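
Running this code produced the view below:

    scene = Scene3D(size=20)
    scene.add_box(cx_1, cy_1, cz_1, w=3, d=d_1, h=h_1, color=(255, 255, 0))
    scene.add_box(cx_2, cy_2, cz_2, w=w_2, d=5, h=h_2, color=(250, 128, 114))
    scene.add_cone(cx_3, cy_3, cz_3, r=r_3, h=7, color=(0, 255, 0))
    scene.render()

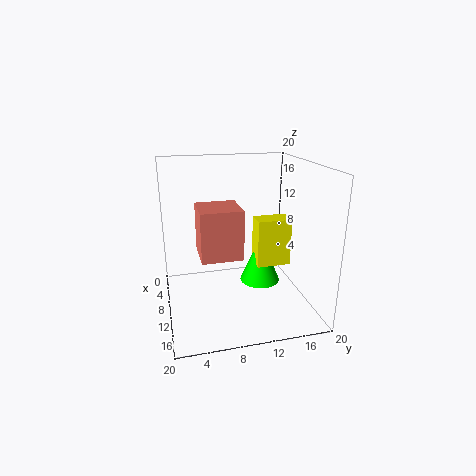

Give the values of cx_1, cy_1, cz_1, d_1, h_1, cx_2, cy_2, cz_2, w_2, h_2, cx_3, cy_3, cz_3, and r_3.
cx_1 = 7, cy_1 = 13, cz_1 = 5, d_1 = 5, h_1 = 7, cx_2 = 12, cy_2 = 4, cz_2 = 10, w_2 = 5, h_2 = 6, cx_3 = 8, cy_3 = 14, cz_3 = 2, r_3 = 3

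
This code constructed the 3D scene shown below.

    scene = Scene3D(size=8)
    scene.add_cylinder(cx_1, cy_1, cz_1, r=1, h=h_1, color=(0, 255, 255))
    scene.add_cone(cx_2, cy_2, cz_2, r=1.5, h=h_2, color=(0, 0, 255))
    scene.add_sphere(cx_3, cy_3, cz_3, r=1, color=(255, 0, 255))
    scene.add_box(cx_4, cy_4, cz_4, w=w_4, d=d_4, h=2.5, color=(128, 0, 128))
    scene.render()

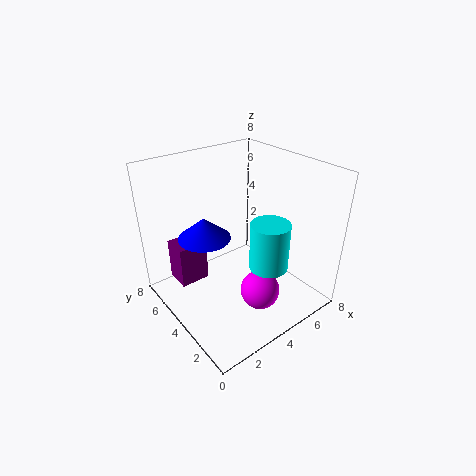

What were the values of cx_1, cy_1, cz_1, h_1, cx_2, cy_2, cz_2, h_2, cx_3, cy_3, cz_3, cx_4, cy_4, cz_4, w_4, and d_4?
cx_1 = 4.25
cy_1 = 1.75
cz_1 = 3.25
h_1 = 2.5
cx_2 = 2.75
cy_2 = 5.5
cz_2 = 3.75
h_2 = 1.25
cx_3 = 3.5
cy_3 = 1.5
cz_3 = 2.25
cx_4 = 1.25
cy_4 = 5.75
cz_4 = 0.75
w_4 = 1.75
d_4 = 1.5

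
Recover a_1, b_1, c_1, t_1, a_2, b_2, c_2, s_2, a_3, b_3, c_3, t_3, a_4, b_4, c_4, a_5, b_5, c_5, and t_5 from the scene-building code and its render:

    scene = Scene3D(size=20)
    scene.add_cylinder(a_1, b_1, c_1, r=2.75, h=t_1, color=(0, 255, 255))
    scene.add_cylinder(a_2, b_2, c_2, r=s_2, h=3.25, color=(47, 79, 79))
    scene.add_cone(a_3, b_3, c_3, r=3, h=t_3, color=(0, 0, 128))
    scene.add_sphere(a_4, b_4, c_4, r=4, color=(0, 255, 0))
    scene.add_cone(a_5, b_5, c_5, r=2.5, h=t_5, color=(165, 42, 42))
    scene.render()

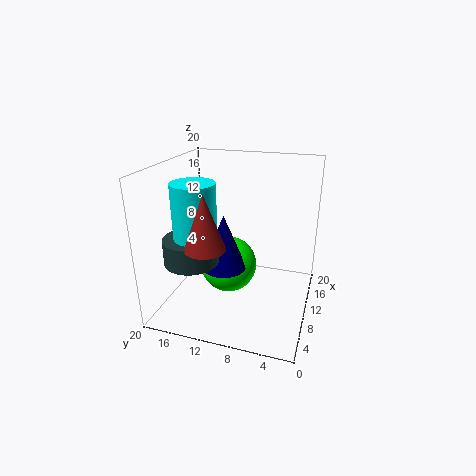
a_1 = 5, b_1 = 14, c_1 = 9.75, t_1 = 9, a_2 = 4.5, b_2 = 14.5, c_2 = 8.5, s_2 = 3.5, a_3 = 7.75, b_3 = 11.25, c_3 = 6.5, t_3 = 7.5, a_4 = 10.25, b_4 = 11.5, c_4 = 5.5, a_5 = 2.75, b_5 = 11.75, c_5 = 11.5, t_5 = 6.75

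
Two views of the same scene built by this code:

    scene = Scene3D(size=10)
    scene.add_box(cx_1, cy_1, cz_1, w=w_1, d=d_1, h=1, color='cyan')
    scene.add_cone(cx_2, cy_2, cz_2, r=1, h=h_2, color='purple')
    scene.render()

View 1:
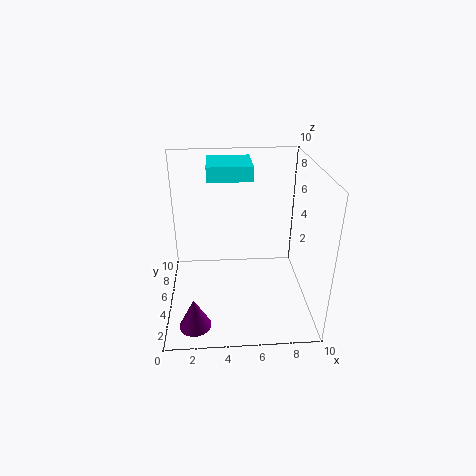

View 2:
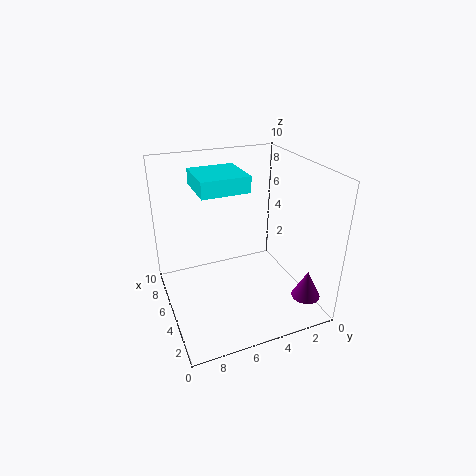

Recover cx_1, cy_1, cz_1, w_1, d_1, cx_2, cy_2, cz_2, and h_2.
cx_1 = 3; cy_1 = 5; cz_1 = 9; w_1 = 3; d_1 = 3; cx_2 = 2; cy_2 = 1; cz_2 = 1; h_2 = 2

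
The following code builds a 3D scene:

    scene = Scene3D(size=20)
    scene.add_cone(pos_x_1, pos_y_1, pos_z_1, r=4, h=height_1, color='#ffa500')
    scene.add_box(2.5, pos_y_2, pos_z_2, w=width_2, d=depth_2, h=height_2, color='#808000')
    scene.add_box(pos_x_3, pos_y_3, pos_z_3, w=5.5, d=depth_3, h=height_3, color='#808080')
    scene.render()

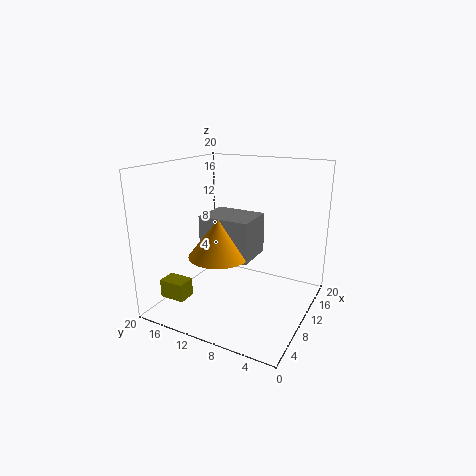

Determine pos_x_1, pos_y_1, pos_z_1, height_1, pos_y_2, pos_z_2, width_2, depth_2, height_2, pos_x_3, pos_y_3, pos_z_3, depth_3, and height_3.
pos_x_1 = 6.5
pos_y_1 = 11
pos_z_1 = 8.5
height_1 = 5
pos_y_2 = 14.5
pos_z_2 = 2.5
width_2 = 2.5
depth_2 = 3.5
height_2 = 2.5
pos_x_3 = 6.5
pos_y_3 = 7
pos_z_3 = 8
depth_3 = 7
height_3 = 5.5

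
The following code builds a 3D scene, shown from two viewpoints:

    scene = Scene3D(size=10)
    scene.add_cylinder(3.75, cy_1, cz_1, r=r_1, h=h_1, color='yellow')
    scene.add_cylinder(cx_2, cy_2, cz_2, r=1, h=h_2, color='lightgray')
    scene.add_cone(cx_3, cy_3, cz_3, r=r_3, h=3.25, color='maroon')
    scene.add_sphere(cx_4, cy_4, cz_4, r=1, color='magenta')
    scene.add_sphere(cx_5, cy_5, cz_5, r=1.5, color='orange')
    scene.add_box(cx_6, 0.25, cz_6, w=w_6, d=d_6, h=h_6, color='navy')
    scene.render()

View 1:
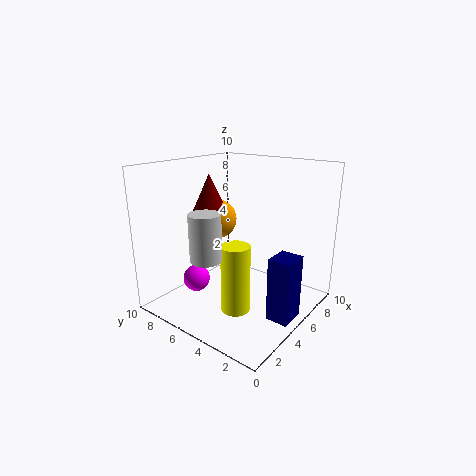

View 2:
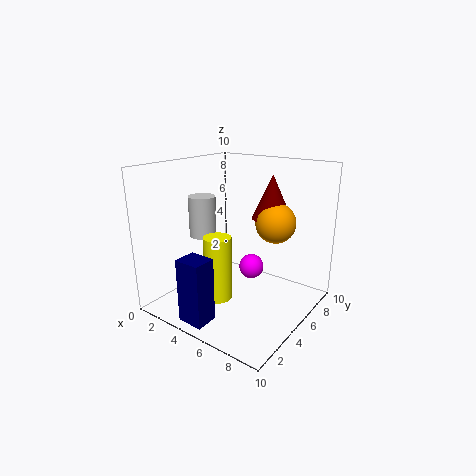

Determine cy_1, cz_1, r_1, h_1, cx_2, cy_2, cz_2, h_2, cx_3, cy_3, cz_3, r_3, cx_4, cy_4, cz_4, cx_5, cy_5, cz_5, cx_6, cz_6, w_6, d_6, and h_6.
cy_1 = 4.25; cz_1 = 0.25; r_1 = 1; h_1 = 4.75; cx_2 = 1.75; cy_2 = 5; cz_2 = 4.5; h_2 = 3; cx_3 = 5.75; cy_3 = 8.25; cz_3 = 5.75; r_3 = 1.5; cx_4 = 4; cy_4 = 8.25; cz_4 = 1.25; cx_5 = 6.25; cy_5 = 8; cz_5 = 5.5; cx_6 = 3.75; cz_6 = 0.5; w_6 = 1.75; d_6 = 1.5; h_6 = 4.25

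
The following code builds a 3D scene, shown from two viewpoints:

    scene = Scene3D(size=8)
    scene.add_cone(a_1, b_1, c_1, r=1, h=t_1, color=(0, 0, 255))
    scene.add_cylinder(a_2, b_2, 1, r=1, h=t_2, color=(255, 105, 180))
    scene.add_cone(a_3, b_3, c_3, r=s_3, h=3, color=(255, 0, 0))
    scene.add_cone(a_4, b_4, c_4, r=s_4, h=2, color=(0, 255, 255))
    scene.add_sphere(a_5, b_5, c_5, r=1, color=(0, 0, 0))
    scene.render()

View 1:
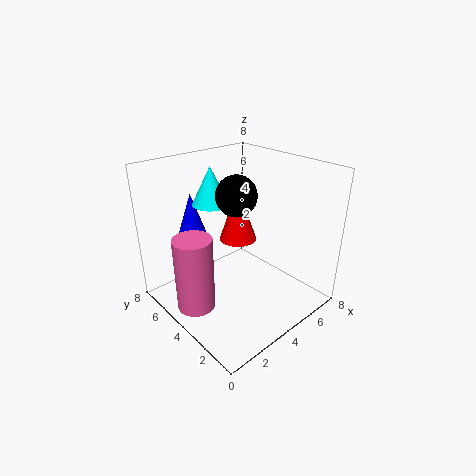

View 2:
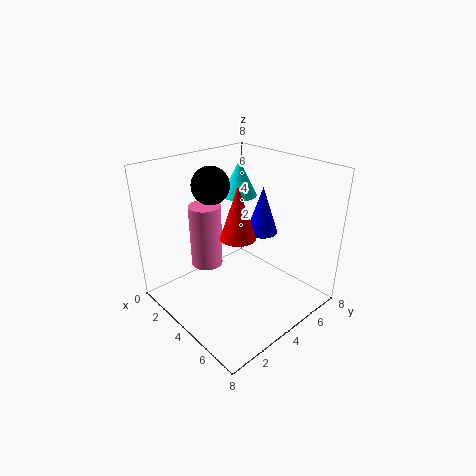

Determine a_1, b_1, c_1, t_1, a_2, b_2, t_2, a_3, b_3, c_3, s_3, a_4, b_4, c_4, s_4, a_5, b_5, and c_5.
a_1 = 3
b_1 = 7
c_1 = 3
t_1 = 3
a_2 = 1
b_2 = 4
t_2 = 4
a_3 = 4
b_3 = 4
c_3 = 4
s_3 = 1
a_4 = 3
b_4 = 5
c_4 = 6
s_4 = 1
a_5 = 3
b_5 = 3
c_5 = 7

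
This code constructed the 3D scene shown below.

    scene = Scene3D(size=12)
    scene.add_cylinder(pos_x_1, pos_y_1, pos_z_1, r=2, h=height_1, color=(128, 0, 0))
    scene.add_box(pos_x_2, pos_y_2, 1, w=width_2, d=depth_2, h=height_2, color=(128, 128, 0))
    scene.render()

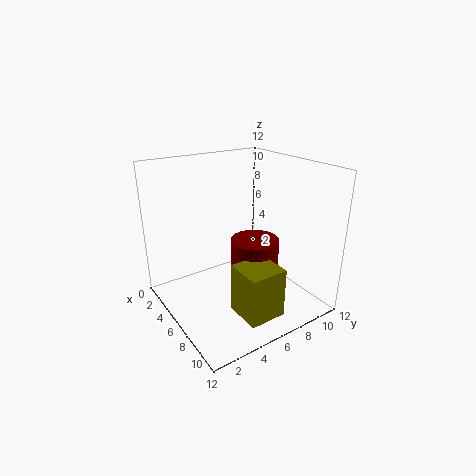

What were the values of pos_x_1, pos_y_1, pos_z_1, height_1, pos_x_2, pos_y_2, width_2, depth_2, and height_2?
pos_x_1 = 7
pos_y_1 = 7
pos_z_1 = 1
height_1 = 5
pos_x_2 = 8
pos_y_2 = 4
width_2 = 3
depth_2 = 3
height_2 = 4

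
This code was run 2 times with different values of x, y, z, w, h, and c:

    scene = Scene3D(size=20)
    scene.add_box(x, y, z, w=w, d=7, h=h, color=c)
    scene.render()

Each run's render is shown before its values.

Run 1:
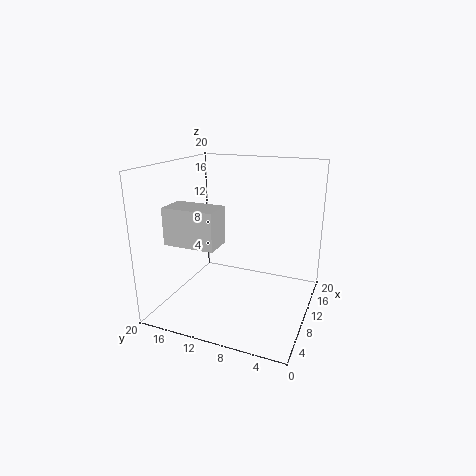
x = 4, y = 11, z = 10, w = 4, h = 5, c = 'lightgray'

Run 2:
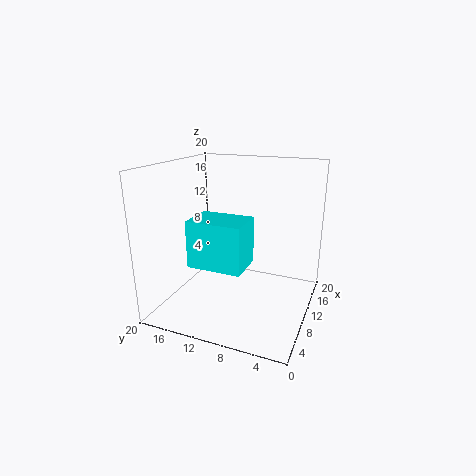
x = 3, y = 7, z = 8, w = 5, h = 6, c = 'cyan'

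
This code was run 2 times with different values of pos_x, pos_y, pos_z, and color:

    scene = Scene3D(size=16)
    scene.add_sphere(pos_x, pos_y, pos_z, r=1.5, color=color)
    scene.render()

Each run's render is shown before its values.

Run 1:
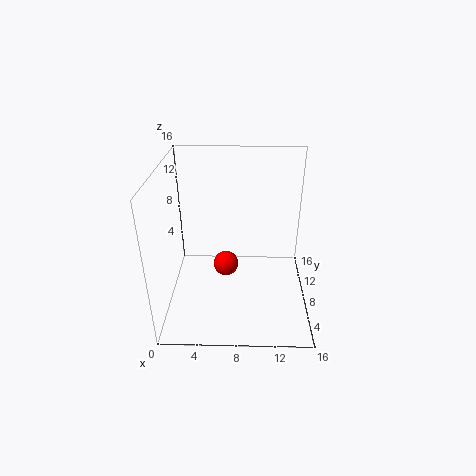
pos_x = 6.5, pos_y = 9.5, pos_z = 3.5, color = 'red'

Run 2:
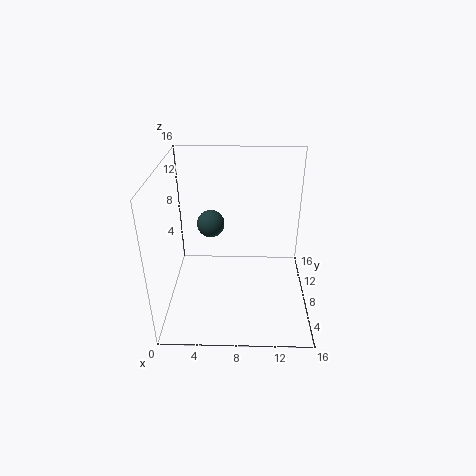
pos_x = 5, pos_y = 8.5, pos_z = 9.5, color = 'darkslategray'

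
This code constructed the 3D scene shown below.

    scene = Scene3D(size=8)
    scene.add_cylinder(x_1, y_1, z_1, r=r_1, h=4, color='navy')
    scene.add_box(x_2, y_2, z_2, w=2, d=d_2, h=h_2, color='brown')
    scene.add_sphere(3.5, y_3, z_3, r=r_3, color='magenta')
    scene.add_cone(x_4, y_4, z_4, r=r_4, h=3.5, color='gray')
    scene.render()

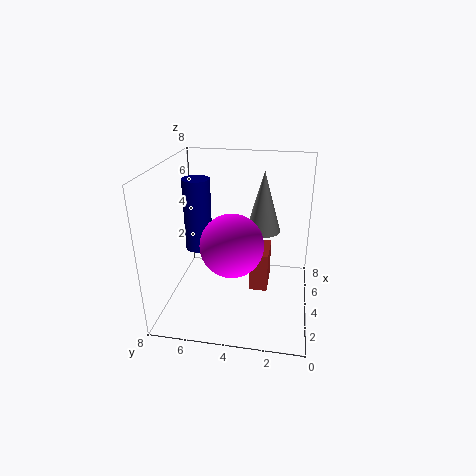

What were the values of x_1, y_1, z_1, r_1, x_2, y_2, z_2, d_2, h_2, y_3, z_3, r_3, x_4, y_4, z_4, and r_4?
x_1 = 4; y_1 = 6.25; z_1 = 3.25; r_1 = 0.75; x_2 = 3.5; y_2 = 2.25; z_2 = 1; d_2 = 1; h_2 = 2.25; y_3 = 4.25; z_3 = 3.75; r_3 = 1.75; x_4 = 5.25; y_4 = 2.75; z_4 = 4; r_4 = 1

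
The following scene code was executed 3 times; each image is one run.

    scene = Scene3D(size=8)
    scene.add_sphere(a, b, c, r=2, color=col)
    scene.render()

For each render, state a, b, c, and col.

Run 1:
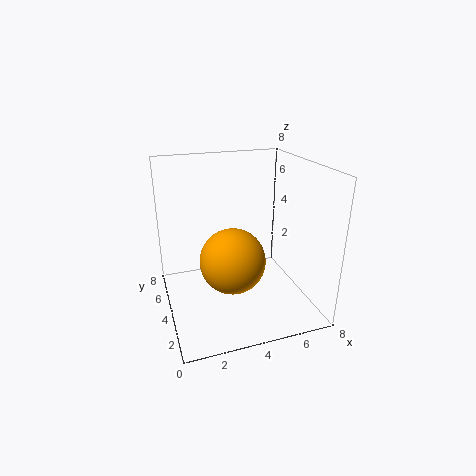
a = 4; b = 5; c = 2; col = 'orange'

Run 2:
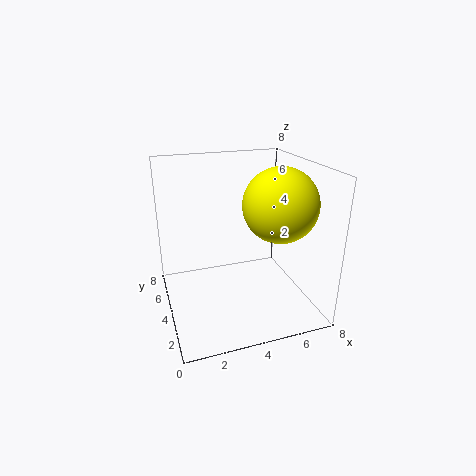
a = 6; b = 3; c = 6; col = 'yellow'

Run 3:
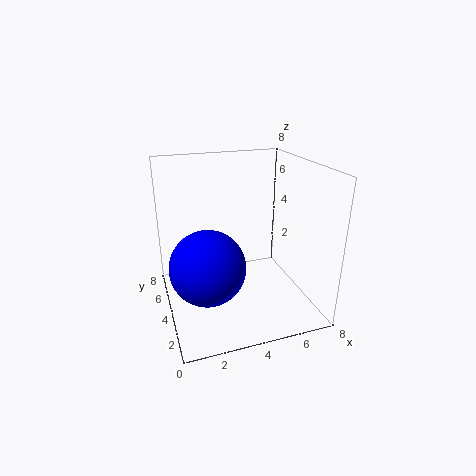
a = 2; b = 3; c = 3; col = 'blue'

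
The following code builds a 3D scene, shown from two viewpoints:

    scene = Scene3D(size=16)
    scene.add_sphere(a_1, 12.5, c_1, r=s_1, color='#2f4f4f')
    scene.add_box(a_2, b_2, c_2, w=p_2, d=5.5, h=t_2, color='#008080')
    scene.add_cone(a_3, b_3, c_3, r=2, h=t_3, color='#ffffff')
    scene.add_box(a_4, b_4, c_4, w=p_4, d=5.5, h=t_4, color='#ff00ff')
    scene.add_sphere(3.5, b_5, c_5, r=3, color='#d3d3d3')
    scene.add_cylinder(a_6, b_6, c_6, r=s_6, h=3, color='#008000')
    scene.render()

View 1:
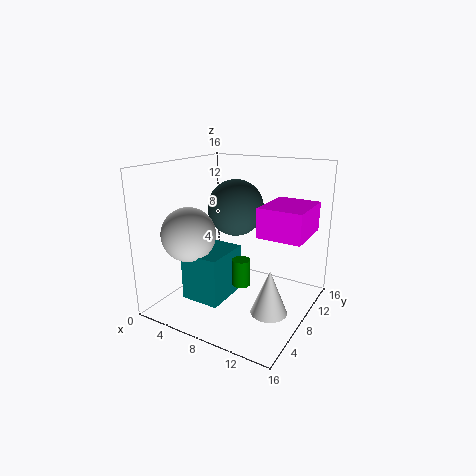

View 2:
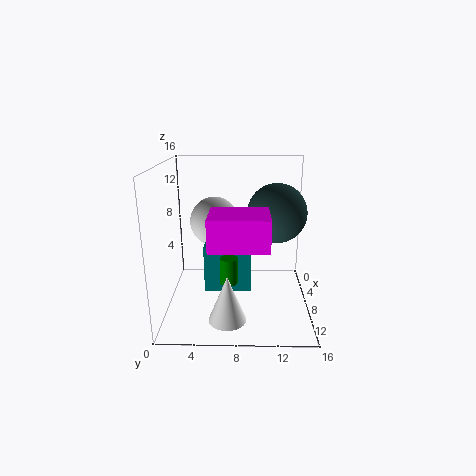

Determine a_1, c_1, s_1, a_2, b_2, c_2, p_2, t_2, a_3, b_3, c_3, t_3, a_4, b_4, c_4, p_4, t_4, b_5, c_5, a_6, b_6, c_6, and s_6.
a_1 = 5, c_1 = 10, s_1 = 3.5, a_2 = 3, b_2 = 4, c_2 = 1, p_2 = 4.5, t_2 = 5.5, a_3 = 12.5, b_3 = 7, c_3 = 0.5, t_3 = 5, a_4 = 11.5, b_4 = 5.5, c_4 = 9.5, p_4 = 4.5, t_4 = 3, b_5 = 5, c_5 = 8.5, a_6 = 9, b_6 = 7, c_6 = 3, s_6 = 1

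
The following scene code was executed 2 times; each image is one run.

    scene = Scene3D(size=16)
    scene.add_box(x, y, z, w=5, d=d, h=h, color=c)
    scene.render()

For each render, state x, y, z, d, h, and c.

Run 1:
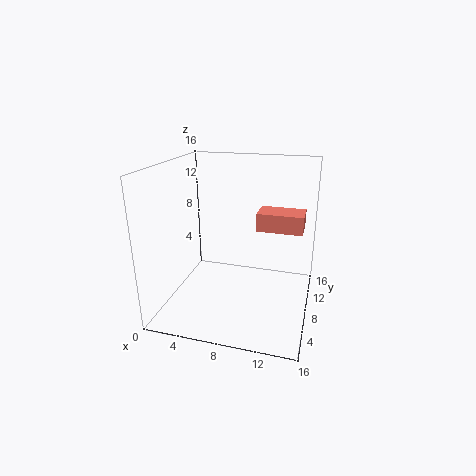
x = 10, y = 8, z = 9, d = 3, h = 2, c = 'salmon'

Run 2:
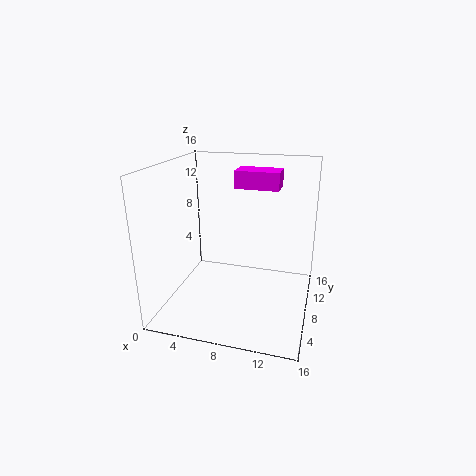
x = 7, y = 10, z = 13, d = 3, h = 2, c = 'magenta'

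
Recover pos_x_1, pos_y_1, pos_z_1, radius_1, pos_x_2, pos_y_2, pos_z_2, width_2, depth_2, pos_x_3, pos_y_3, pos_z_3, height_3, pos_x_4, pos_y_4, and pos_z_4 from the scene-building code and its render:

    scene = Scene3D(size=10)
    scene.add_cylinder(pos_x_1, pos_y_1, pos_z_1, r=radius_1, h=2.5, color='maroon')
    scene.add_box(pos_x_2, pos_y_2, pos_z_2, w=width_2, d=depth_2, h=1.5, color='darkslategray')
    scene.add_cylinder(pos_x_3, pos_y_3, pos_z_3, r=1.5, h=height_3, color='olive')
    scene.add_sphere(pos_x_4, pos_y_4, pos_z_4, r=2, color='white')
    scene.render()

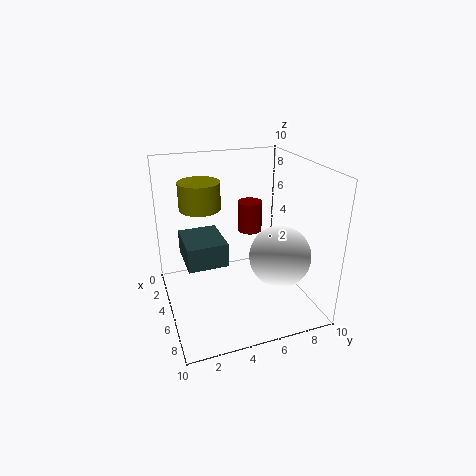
pos_x_1 = 1
pos_y_1 = 7.5
pos_z_1 = 3.5
radius_1 = 1
pos_x_2 = 4.5
pos_y_2 = 1
pos_z_2 = 4.5
width_2 = 3
depth_2 = 2.5
pos_x_3 = 2.5
pos_y_3 = 3
pos_z_3 = 6.5
height_3 = 2
pos_x_4 = 7.5
pos_y_4 = 7
pos_z_4 = 4.5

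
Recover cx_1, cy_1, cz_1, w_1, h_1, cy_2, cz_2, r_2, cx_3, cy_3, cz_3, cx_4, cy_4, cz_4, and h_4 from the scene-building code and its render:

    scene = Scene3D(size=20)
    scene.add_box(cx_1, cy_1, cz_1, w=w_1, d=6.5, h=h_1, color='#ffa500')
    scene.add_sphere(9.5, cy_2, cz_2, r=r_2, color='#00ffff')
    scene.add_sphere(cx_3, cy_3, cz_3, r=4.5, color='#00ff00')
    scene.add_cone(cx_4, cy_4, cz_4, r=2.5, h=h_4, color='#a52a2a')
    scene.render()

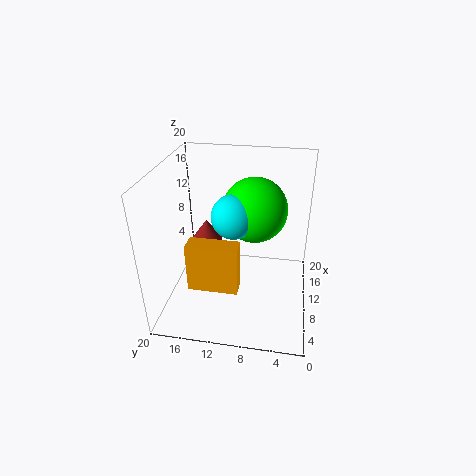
cx_1 = 3.5, cy_1 = 9, cz_1 = 5.5, w_1 = 2.5, h_1 = 6.5, cy_2 = 10.5, cz_2 = 13.5, r_2 = 3, cx_3 = 12, cy_3 = 8, cz_3 = 13.5, cx_4 = 17, cy_4 = 16.5, cz_4 = 5, h_4 = 3.5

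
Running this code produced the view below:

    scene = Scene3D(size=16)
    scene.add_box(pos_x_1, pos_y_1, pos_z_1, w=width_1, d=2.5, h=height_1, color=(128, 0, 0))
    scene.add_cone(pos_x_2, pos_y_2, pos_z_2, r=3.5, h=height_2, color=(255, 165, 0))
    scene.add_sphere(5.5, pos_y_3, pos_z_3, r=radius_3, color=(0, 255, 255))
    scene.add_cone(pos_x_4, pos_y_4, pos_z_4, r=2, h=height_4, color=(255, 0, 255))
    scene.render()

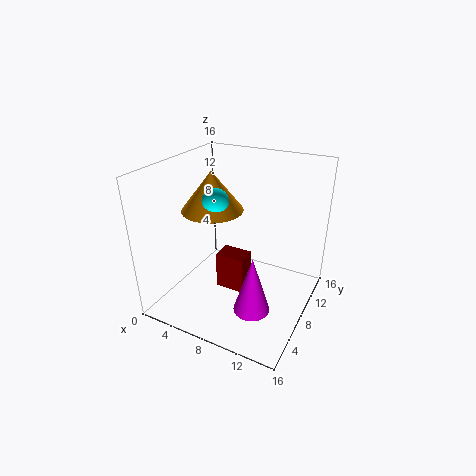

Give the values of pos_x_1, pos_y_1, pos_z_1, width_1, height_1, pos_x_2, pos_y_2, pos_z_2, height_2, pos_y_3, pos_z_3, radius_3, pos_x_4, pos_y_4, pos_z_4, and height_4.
pos_x_1 = 5, pos_y_1 = 8, pos_z_1 = 0.5, width_1 = 3.5, height_1 = 4.5, pos_x_2 = 4.5, pos_y_2 = 8.5, pos_z_2 = 10.5, height_2 = 4.5, pos_y_3 = 7.5, pos_z_3 = 12, radius_3 = 1.5, pos_x_4 = 11, pos_y_4 = 5.5, pos_z_4 = 1, height_4 = 6.5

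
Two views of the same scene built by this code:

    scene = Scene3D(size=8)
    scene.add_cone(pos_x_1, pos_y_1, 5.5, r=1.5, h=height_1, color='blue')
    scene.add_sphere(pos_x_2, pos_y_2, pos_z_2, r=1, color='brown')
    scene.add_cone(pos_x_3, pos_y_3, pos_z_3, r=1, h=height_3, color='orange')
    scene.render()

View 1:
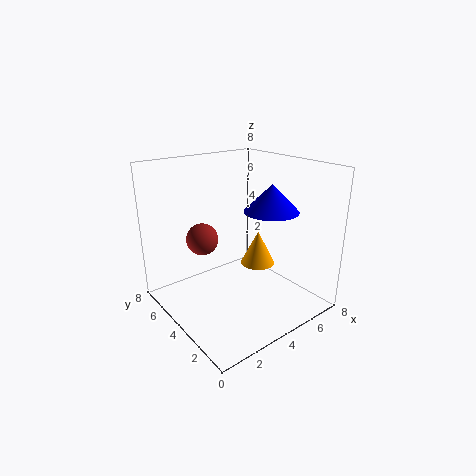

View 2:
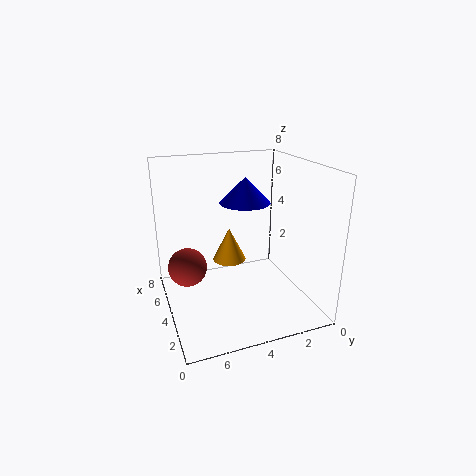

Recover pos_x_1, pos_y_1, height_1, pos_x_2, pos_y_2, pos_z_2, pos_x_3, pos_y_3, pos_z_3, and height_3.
pos_x_1 = 5.5, pos_y_1 = 3, height_1 = 1.5, pos_x_2 = 3.5, pos_y_2 = 7, pos_z_2 = 3, pos_x_3 = 5.5, pos_y_3 = 4, pos_z_3 = 2, height_3 = 2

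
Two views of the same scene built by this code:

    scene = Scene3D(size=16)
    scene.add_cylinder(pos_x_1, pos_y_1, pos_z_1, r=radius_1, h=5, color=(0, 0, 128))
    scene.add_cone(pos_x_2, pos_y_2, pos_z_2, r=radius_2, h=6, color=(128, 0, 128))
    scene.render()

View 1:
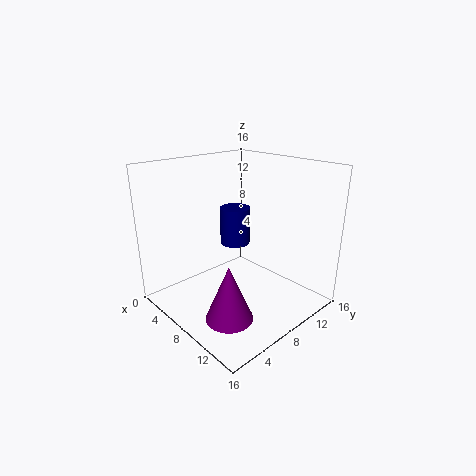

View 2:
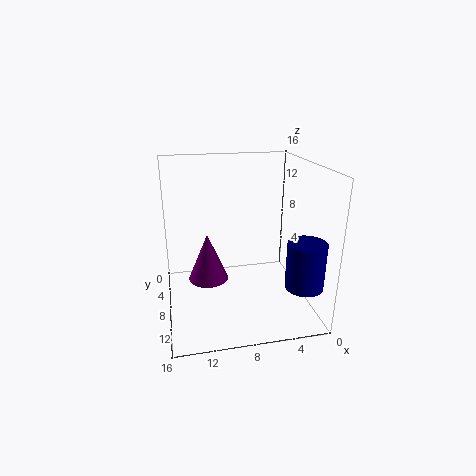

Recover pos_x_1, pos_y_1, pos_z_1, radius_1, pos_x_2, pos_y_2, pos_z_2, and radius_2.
pos_x_1 = 2
pos_y_1 = 13
pos_z_1 = 4
radius_1 = 2
pos_x_2 = 11
pos_y_2 = 4
pos_z_2 = 1
radius_2 = 2.5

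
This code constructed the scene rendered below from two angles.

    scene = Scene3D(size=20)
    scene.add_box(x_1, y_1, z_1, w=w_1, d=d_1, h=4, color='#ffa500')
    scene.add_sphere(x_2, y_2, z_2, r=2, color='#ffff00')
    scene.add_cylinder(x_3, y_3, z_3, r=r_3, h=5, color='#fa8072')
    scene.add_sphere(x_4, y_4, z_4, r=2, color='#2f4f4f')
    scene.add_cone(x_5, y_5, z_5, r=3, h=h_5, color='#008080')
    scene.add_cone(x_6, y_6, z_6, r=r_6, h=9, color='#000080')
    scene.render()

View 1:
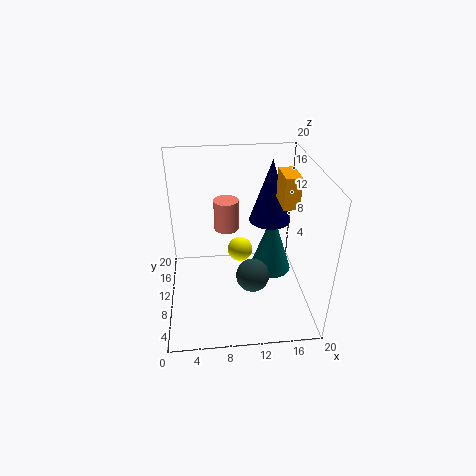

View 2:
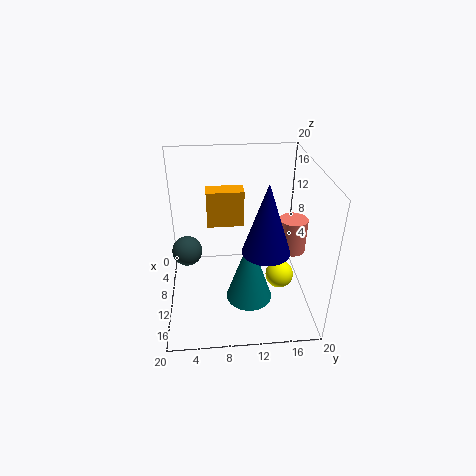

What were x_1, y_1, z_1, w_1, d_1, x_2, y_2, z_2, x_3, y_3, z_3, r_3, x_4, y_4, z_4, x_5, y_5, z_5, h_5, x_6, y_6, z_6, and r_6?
x_1 = 15
y_1 = 6
z_1 = 16
w_1 = 2
d_1 = 4
x_2 = 11
y_2 = 16
z_2 = 4
x_3 = 9
y_3 = 18
z_3 = 7
r_3 = 2
x_4 = 11
y_4 = 3
z_4 = 9
x_5 = 15
y_5 = 11
z_5 = 4
h_5 = 9
x_6 = 15
y_6 = 13
z_6 = 11
r_6 = 3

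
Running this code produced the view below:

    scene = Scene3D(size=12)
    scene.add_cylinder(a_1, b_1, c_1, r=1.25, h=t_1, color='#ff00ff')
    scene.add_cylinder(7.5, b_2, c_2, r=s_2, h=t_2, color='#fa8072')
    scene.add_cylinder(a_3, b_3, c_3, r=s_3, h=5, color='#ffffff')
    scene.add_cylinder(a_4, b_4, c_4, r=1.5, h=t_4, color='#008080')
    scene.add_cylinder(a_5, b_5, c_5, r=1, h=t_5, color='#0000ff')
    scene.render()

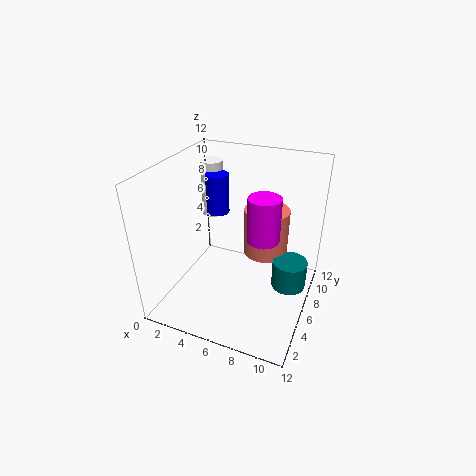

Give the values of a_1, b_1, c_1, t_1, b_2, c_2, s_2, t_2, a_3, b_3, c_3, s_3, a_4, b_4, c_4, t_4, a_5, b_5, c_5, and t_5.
a_1 = 8.5, b_1 = 5, c_1 = 7, t_1 = 3.5, b_2 = 9, c_2 = 3.25, s_2 = 2, t_2 = 4.25, a_3 = 2.25, b_3 = 9, c_3 = 6.25, s_3 = 1, a_4 = 10.25, b_4 = 7.5, c_4 = 1.25, t_4 = 2.5, a_5 = 3.25, b_5 = 8, c_5 = 7, t_5 = 3.5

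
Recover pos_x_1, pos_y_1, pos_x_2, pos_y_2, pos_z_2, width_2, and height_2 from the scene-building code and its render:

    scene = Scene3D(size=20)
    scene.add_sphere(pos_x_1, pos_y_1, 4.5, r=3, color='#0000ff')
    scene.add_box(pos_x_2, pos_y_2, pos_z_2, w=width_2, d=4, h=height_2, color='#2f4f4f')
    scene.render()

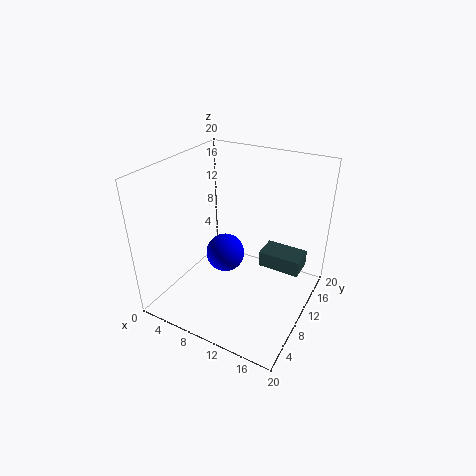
pos_x_1 = 6
pos_y_1 = 13
pos_x_2 = 11
pos_y_2 = 15
pos_z_2 = 2.5
width_2 = 6.5
height_2 = 2.5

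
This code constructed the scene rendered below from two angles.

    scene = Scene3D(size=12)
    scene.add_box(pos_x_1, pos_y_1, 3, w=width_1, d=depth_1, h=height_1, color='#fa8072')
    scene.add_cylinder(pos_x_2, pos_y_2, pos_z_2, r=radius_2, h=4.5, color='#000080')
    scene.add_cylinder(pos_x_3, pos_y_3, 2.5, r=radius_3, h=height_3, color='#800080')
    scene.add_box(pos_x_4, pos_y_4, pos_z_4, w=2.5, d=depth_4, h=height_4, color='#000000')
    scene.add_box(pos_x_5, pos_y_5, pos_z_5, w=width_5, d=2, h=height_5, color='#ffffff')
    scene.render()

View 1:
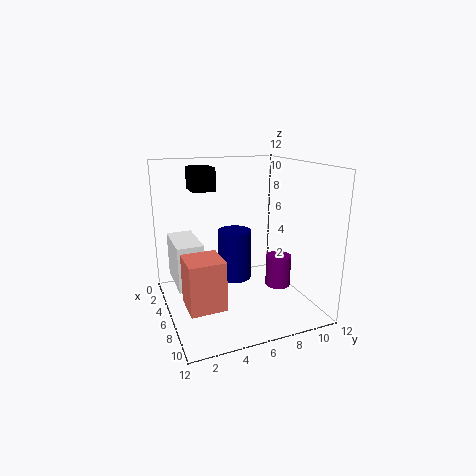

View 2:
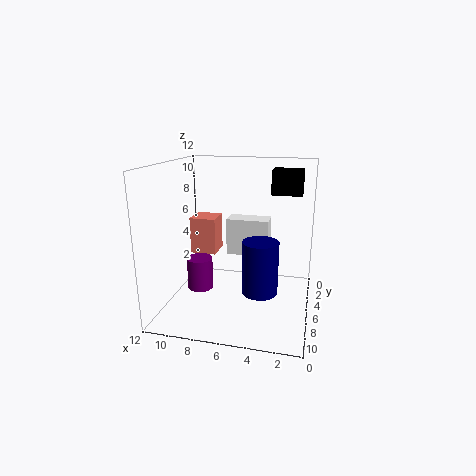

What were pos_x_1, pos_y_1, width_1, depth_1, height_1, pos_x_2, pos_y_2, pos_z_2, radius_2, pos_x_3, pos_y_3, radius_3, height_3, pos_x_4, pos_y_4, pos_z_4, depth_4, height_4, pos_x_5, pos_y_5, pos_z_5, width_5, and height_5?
pos_x_1 = 9
pos_y_1 = 0.5
width_1 = 2.5
depth_1 = 2.5
height_1 = 3.5
pos_x_2 = 4
pos_y_2 = 6.5
pos_z_2 = 1.5
radius_2 = 1.5
pos_x_3 = 8.5
pos_y_3 = 8.5
radius_3 = 1
height_3 = 2.5
pos_x_4 = 1
pos_y_4 = 3
pos_z_4 = 9.5
depth_4 = 2
height_4 = 2
pos_x_5 = 4
pos_y_5 = 0.5
pos_z_5 = 3
width_5 = 4
height_5 = 3.5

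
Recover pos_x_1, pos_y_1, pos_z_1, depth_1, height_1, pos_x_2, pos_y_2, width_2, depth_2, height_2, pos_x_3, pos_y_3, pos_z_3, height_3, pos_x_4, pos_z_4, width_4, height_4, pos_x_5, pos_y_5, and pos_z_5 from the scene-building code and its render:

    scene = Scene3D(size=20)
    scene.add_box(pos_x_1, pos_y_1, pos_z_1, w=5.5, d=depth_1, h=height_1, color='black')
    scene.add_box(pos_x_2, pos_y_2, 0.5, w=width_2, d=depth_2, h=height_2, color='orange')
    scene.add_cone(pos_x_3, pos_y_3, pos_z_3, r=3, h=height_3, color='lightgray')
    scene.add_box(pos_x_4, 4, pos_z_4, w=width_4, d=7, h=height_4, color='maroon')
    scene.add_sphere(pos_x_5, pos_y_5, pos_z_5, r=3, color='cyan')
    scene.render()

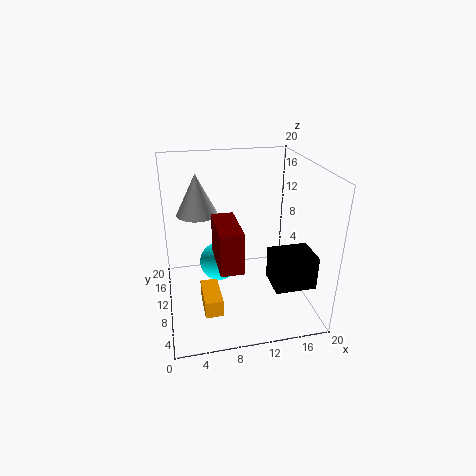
pos_x_1 = 13.5; pos_y_1 = 3; pos_z_1 = 5; depth_1 = 4.5; height_1 = 4.5; pos_x_2 = 4.5; pos_y_2 = 5.5; width_2 = 2.5; depth_2 = 5.5; height_2 = 2.5; pos_x_3 = 5; pos_y_3 = 15; pos_z_3 = 12; height_3 = 6; pos_x_4 = 6.5; pos_z_4 = 8; width_4 = 3; height_4 = 5.5; pos_x_5 = 8; pos_y_5 = 15; pos_z_5 = 3.5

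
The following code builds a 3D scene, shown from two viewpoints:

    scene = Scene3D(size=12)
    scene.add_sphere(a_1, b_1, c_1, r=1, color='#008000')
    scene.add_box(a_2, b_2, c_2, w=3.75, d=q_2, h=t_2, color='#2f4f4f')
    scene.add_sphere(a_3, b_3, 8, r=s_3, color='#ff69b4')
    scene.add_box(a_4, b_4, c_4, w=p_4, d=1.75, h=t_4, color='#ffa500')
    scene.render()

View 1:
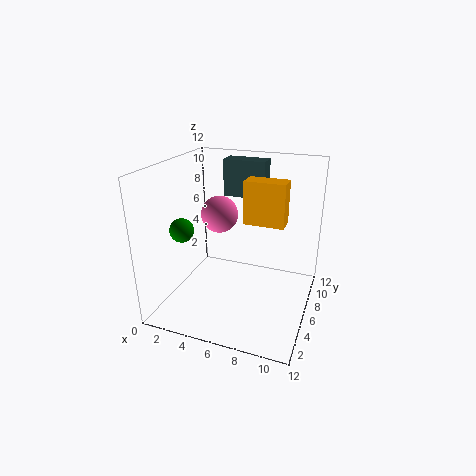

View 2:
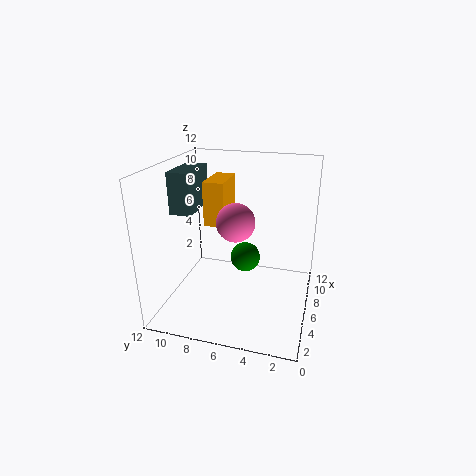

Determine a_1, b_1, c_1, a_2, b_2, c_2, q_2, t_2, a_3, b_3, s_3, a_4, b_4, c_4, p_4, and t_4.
a_1 = 1.75, b_1 = 4.25, c_1 = 6.75, a_2 = 3.5, b_2 = 9, c_2 = 8.5, q_2 = 1.75, t_2 = 3.25, a_3 = 4.5, b_3 = 5.75, s_3 = 1.5, a_4 = 6, b_4 = 7.25, c_4 = 6.75, p_4 = 3.5, t_4 = 3.75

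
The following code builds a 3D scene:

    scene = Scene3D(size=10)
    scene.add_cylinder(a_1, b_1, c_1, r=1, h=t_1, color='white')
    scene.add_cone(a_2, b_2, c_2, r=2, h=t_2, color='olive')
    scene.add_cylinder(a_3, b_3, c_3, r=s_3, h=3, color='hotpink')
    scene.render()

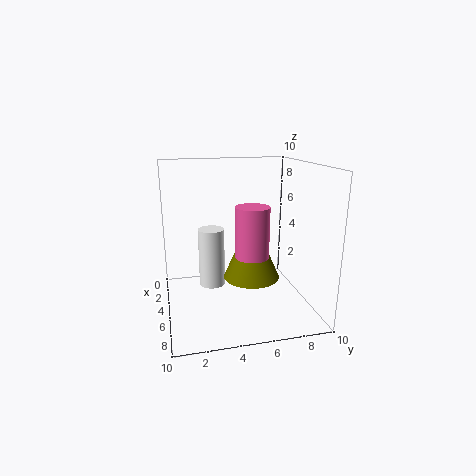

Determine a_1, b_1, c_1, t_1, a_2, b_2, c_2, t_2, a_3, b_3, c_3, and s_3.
a_1 = 2.5; b_1 = 3.5; c_1 = 0.5; t_1 = 4.5; a_2 = 5; b_2 = 6; c_2 = 2; t_2 = 4.5; a_3 = 8.5; b_3 = 5; c_3 = 5; s_3 = 1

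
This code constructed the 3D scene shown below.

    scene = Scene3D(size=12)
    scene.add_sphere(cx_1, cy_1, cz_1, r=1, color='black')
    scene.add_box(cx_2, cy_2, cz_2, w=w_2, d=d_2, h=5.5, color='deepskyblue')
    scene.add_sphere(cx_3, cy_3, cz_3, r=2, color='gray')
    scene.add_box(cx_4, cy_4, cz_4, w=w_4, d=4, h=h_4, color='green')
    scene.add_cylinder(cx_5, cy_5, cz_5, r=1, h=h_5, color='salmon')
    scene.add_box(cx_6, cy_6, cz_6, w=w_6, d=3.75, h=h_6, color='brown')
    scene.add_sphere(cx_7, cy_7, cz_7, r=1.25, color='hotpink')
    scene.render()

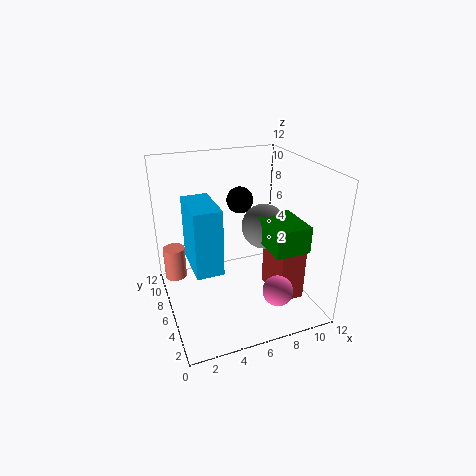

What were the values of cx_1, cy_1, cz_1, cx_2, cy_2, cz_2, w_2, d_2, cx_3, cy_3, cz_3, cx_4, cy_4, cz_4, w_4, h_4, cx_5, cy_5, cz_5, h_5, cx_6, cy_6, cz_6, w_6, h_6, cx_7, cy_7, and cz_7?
cx_1 = 5.75
cy_1 = 5
cz_1 = 9.75
cx_2 = 2
cy_2 = 4.5
cz_2 = 3.75
w_2 = 2.25
d_2 = 4.25
cx_3 = 9
cy_3 = 7.25
cz_3 = 6
cx_4 = 8
cy_4 = 2.75
cz_4 = 5.25
w_4 = 3
h_4 = 2.25
cx_5 = 1.25
cy_5 = 10.25
cz_5 = 0.75
h_5 = 3
cx_6 = 9
cy_6 = 3.5
cz_6 = 0.25
w_6 = 2.25
h_6 = 5.25
cx_7 = 8.25
cy_7 = 2.75
cz_7 = 2.25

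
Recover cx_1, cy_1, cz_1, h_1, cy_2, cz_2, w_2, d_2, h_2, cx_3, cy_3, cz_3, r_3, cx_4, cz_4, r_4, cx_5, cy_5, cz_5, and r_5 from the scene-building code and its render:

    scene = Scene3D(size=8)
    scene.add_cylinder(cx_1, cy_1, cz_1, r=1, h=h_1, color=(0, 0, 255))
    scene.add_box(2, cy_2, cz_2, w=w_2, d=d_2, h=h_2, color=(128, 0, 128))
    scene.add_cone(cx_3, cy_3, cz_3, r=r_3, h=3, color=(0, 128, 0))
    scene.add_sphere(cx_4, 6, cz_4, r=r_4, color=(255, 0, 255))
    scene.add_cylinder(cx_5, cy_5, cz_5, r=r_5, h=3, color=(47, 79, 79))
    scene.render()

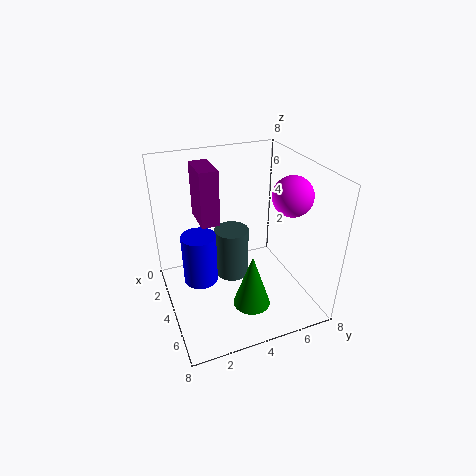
cx_1 = 3, cy_1 = 2, cz_1 = 1, h_1 = 3, cy_2 = 2, cz_2 = 5, w_2 = 2, d_2 = 1, h_2 = 3, cx_3 = 6, cy_3 = 4, cz_3 = 1, r_3 = 1, cx_4 = 6, cz_4 = 7, r_4 = 1, cx_5 = 3, cy_5 = 4, cz_5 = 1, r_5 = 1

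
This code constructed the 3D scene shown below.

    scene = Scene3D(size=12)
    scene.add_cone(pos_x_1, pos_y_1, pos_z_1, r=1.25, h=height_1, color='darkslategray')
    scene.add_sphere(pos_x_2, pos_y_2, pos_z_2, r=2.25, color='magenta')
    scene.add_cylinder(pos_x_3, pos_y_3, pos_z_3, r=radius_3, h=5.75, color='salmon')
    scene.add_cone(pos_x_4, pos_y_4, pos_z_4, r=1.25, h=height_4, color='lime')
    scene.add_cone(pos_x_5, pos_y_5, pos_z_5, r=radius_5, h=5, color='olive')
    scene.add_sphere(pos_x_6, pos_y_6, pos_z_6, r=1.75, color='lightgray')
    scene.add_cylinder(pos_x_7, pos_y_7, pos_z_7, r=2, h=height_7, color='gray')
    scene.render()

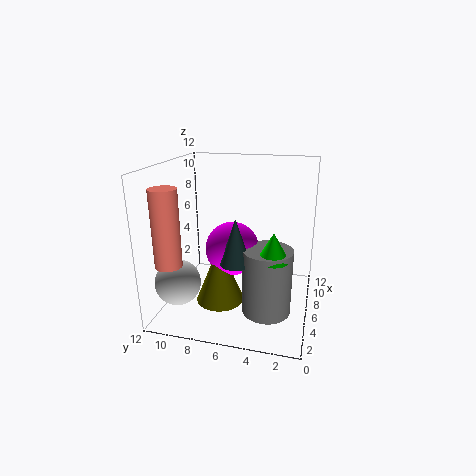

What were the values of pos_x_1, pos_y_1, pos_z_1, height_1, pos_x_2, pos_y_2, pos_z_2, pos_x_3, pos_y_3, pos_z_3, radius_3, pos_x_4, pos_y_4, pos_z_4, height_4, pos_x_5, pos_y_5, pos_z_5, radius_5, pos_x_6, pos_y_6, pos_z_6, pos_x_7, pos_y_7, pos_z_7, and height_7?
pos_x_1 = 4.25
pos_y_1 = 5.75
pos_z_1 = 4.5
height_1 = 3.75
pos_x_2 = 6
pos_y_2 = 6.5
pos_z_2 = 5
pos_x_3 = 1.25
pos_y_3 = 10
pos_z_3 = 5.25
radius_3 = 1
pos_x_4 = 4
pos_y_4 = 2.75
pos_z_4 = 5.25
height_4 = 2.25
pos_x_5 = 4.75
pos_y_5 = 7.25
pos_z_5 = 0.75
radius_5 = 2
pos_x_6 = 2
pos_y_6 = 9.75
pos_z_6 = 3.5
pos_x_7 = 4.75
pos_y_7 = 3.25
pos_z_7 = 0.25
height_7 = 5.5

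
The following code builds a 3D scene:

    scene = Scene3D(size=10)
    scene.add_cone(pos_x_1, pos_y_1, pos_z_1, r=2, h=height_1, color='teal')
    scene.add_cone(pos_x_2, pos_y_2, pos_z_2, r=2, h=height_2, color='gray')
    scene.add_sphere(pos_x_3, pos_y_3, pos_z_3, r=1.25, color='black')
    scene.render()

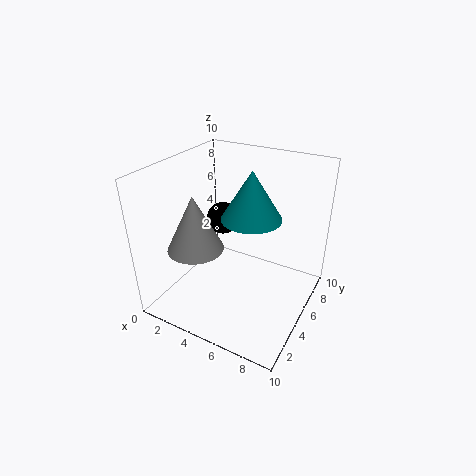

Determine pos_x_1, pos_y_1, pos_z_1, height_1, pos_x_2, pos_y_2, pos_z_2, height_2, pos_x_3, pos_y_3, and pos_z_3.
pos_x_1 = 6
pos_y_1 = 5
pos_z_1 = 6.75
height_1 = 3.25
pos_x_2 = 2.25
pos_y_2 = 3.75
pos_z_2 = 4
height_2 = 4
pos_x_3 = 2.25
pos_y_3 = 7.5
pos_z_3 = 4.75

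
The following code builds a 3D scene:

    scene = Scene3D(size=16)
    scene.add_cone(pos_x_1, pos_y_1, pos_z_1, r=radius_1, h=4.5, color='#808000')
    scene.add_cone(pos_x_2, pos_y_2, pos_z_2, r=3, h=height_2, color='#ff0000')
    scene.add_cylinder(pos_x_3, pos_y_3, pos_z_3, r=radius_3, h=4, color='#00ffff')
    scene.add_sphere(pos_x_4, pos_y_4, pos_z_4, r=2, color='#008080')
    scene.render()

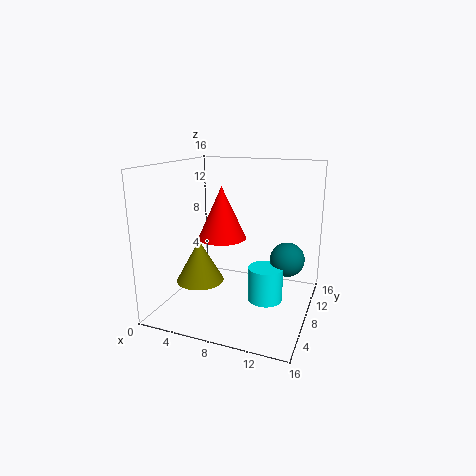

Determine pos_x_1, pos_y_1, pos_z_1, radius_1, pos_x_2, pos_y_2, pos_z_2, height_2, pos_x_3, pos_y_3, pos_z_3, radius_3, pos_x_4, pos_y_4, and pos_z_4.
pos_x_1 = 5; pos_y_1 = 4.5; pos_z_1 = 4; radius_1 = 2.5; pos_x_2 = 4.5; pos_y_2 = 11.5; pos_z_2 = 6.5; height_2 = 6.5; pos_x_3 = 11; pos_y_3 = 9; pos_z_3 = 0.5; radius_3 = 2; pos_x_4 = 13; pos_y_4 = 11; pos_z_4 = 5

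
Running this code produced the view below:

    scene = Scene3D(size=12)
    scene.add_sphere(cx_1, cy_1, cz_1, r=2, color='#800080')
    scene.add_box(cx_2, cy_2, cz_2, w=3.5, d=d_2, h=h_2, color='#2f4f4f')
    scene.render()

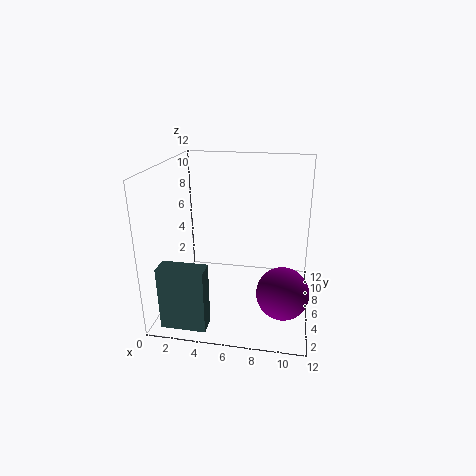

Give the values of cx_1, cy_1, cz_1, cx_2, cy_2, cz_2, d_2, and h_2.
cx_1 = 10
cy_1 = 3
cz_1 = 3
cx_2 = 1
cy_2 = 0.5
cz_2 = 0.5
d_2 = 1.5
h_2 = 5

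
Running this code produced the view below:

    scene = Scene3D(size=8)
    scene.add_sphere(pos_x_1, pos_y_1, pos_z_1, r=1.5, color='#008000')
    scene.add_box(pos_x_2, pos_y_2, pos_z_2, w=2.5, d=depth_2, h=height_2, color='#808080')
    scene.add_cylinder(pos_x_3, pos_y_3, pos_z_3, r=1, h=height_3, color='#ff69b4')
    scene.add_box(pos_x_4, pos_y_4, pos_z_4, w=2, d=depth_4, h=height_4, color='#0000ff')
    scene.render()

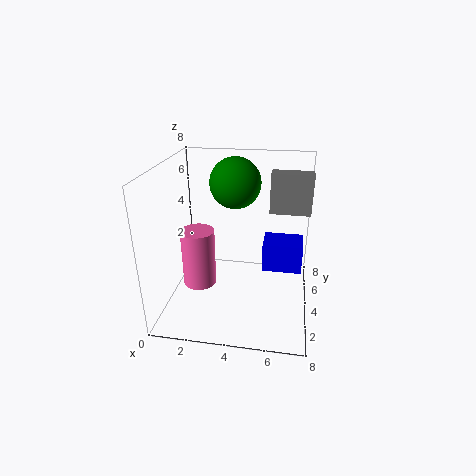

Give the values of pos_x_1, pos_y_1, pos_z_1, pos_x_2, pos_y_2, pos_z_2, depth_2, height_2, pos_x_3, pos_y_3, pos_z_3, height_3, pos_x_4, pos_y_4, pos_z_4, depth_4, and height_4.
pos_x_1 = 3.5
pos_y_1 = 6
pos_z_1 = 6.5
pos_x_2 = 5.5
pos_y_2 = 6.5
pos_z_2 = 4.5
depth_2 = 1
height_2 = 2.5
pos_x_3 = 1.5
pos_y_3 = 4.5
pos_z_3 = 0.5
height_3 = 3.5
pos_x_4 = 5.5
pos_y_4 = 2.5
pos_z_4 = 3
depth_4 = 1.5
height_4 = 1.5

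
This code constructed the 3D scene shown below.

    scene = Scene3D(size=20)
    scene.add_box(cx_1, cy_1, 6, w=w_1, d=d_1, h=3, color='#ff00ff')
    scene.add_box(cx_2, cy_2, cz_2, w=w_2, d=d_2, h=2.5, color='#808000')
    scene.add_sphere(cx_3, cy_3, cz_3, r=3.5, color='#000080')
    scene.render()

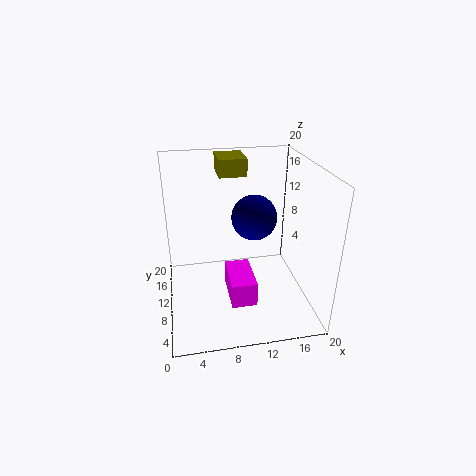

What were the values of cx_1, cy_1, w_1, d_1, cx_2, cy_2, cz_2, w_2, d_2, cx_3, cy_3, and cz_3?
cx_1 = 7.5; cy_1 = 0.5; w_1 = 3; d_1 = 5.5; cx_2 = 8; cy_2 = 13.5; cz_2 = 17.5; w_2 = 4; d_2 = 5; cx_3 = 13.5; cy_3 = 15; cz_3 = 10.5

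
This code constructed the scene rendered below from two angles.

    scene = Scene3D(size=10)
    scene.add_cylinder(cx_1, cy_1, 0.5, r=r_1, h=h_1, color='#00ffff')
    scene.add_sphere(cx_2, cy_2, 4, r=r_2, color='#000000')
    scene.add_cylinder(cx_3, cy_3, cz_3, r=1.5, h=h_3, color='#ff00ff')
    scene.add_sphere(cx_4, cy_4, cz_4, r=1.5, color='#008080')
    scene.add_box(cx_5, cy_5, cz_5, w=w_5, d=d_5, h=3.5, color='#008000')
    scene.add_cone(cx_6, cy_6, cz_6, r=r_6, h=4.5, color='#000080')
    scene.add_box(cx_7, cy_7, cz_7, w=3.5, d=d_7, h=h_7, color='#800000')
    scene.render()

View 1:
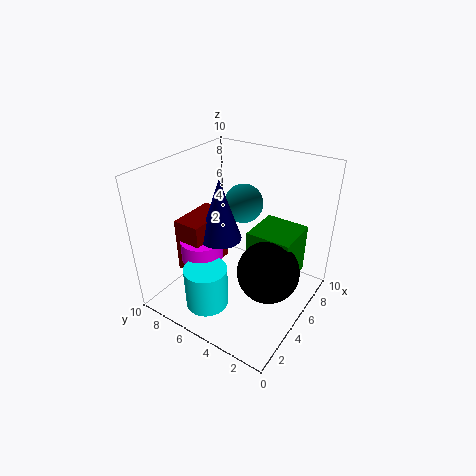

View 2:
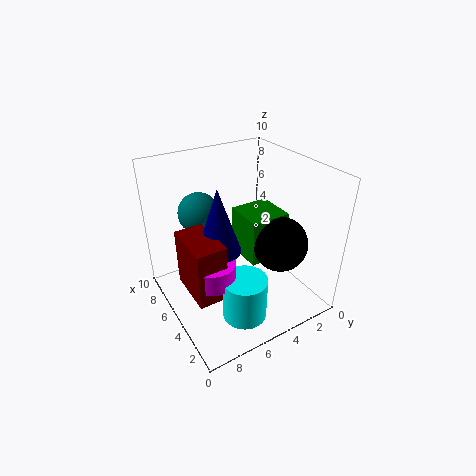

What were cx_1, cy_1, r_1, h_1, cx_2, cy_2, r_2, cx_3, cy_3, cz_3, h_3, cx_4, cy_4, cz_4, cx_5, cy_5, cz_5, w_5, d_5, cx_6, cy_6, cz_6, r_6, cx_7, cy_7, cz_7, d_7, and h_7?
cx_1 = 2.5, cy_1 = 6, r_1 = 1.5, h_1 = 3, cx_2 = 4, cy_2 = 2, r_2 = 2, cx_3 = 4, cy_3 = 7.5, cz_3 = 3, h_3 = 1.5, cx_4 = 8, cy_4 = 6.5, cz_4 = 6, cx_5 = 4.5, cy_5 = 1, cz_5 = 2.5, w_5 = 3, d_5 = 3, cx_6 = 5, cy_6 = 6.5, cz_6 = 4.5, r_6 = 1.5, cx_7 = 3, cy_7 = 7, cz_7 = 2, d_7 = 2, h_7 = 4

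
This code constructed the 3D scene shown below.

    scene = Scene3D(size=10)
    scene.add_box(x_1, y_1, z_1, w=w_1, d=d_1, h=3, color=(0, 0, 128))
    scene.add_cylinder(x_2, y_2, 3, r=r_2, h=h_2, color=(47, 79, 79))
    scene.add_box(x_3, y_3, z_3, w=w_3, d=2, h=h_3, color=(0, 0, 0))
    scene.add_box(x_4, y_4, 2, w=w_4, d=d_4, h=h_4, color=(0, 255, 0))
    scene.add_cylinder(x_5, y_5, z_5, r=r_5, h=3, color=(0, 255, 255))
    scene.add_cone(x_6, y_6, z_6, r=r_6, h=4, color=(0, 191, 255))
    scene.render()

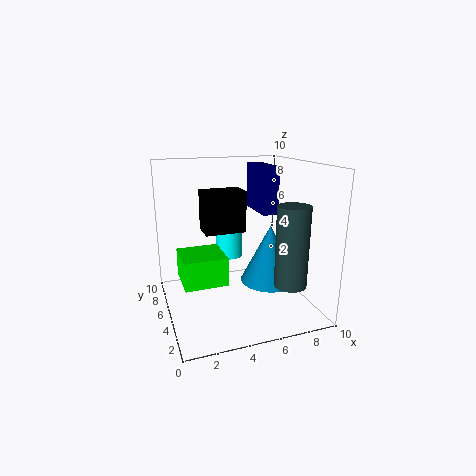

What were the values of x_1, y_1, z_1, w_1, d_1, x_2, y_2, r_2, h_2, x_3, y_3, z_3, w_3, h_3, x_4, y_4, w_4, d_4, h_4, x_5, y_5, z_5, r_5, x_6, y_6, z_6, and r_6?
x_1 = 6; y_1 = 3; z_1 = 7; w_1 = 1; d_1 = 3; x_2 = 7; y_2 = 1; r_2 = 1; h_2 = 5; x_3 = 3; y_3 = 6; z_3 = 5; w_3 = 3; h_3 = 3; x_4 = 1; y_4 = 4; w_4 = 3; d_4 = 3; h_4 = 2; x_5 = 5; y_5 = 7; z_5 = 3; r_5 = 1; x_6 = 7; y_6 = 4; z_6 = 2; r_6 = 2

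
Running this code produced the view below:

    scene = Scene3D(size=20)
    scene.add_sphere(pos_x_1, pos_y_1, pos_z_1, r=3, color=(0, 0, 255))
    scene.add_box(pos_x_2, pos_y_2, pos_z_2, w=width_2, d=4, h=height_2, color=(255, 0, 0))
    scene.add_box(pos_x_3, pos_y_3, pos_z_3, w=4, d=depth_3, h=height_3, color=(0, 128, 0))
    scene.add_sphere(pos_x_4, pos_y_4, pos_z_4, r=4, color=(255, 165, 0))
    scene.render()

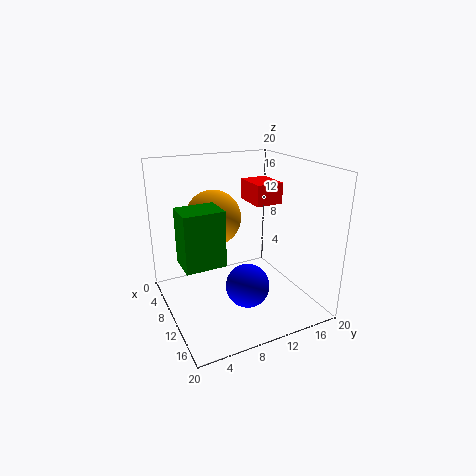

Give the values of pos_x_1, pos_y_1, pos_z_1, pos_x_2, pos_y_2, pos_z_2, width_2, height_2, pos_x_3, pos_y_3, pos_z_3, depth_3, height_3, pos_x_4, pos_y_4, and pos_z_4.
pos_x_1 = 13; pos_y_1 = 10; pos_z_1 = 4; pos_x_2 = 5; pos_y_2 = 13; pos_z_2 = 14; width_2 = 5; height_2 = 3; pos_x_3 = 11; pos_y_3 = 1; pos_z_3 = 9; depth_3 = 5; height_3 = 7; pos_x_4 = 6; pos_y_4 = 8; pos_z_4 = 12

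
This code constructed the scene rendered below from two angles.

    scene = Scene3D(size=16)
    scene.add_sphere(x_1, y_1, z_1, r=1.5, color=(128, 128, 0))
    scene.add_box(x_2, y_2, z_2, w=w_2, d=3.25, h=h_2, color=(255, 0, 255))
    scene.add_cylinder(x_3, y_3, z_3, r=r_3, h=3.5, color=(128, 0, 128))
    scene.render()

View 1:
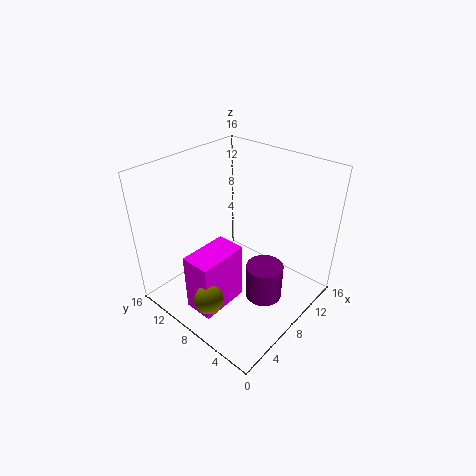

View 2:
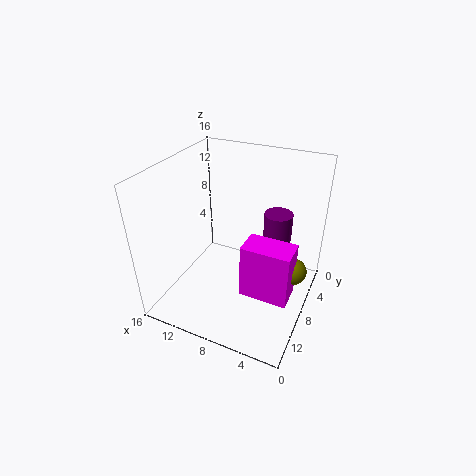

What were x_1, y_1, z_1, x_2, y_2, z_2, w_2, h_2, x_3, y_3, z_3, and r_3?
x_1 = 1.75; y_1 = 6.5; z_1 = 4.25; x_2 = 1.5; y_2 = 6.5; z_2 = 1.5; w_2 = 5.5; h_2 = 6.5; x_3 = 5.25; y_3 = 2.25; z_3 = 5.25; r_3 = 1.75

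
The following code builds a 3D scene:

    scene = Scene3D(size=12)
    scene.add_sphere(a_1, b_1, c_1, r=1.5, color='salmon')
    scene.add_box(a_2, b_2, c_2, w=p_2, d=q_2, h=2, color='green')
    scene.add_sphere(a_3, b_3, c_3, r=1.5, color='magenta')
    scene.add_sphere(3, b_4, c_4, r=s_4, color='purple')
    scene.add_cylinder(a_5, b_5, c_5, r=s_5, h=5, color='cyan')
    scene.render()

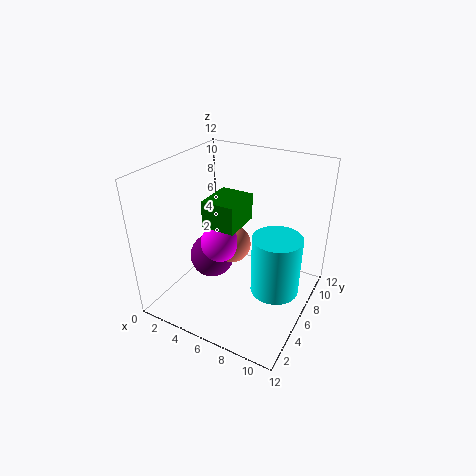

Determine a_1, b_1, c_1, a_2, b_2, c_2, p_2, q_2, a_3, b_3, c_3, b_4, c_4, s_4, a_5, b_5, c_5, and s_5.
a_1 = 6
b_1 = 5
c_1 = 6
a_2 = 5
b_2 = 2.5
c_2 = 8.5
p_2 = 2.5
q_2 = 3
a_3 = 5.5
b_3 = 4
c_3 = 6.5
b_4 = 6.5
c_4 = 3
s_4 = 2
a_5 = 9.5
b_5 = 6
c_5 = 2
s_5 = 2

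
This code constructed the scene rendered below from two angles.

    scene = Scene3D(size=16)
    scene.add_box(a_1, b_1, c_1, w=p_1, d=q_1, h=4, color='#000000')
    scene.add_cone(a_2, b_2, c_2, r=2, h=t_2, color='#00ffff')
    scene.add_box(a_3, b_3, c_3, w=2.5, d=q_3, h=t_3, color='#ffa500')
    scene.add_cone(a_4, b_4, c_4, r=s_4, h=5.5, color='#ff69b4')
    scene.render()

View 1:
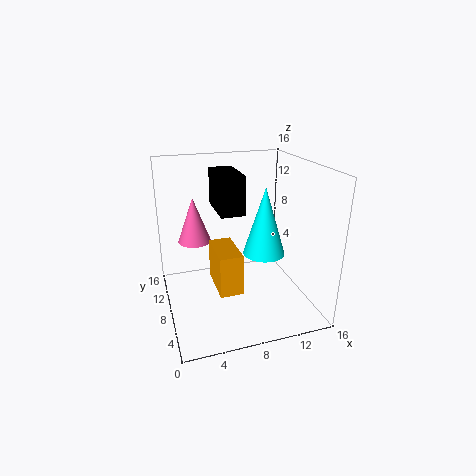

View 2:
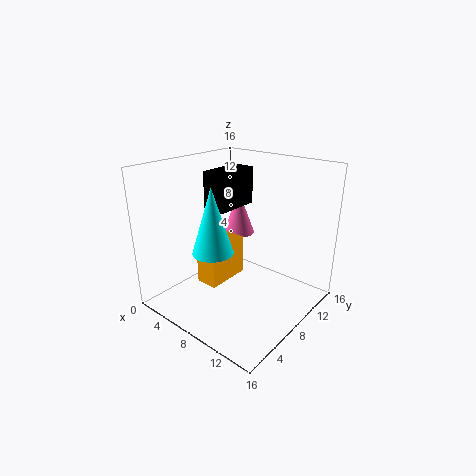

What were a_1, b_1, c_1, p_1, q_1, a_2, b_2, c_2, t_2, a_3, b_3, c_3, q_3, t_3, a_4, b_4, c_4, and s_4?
a_1 = 5.5, b_1 = 5.5, c_1 = 11.5, p_1 = 2.5, q_1 = 5, a_2 = 9, b_2 = 3, c_2 = 8.5, t_2 = 6.5, a_3 = 5, b_3 = 4.5, c_3 = 3, q_3 = 5, t_3 = 4.5, a_4 = 4, b_4 = 13, c_4 = 6, s_4 = 2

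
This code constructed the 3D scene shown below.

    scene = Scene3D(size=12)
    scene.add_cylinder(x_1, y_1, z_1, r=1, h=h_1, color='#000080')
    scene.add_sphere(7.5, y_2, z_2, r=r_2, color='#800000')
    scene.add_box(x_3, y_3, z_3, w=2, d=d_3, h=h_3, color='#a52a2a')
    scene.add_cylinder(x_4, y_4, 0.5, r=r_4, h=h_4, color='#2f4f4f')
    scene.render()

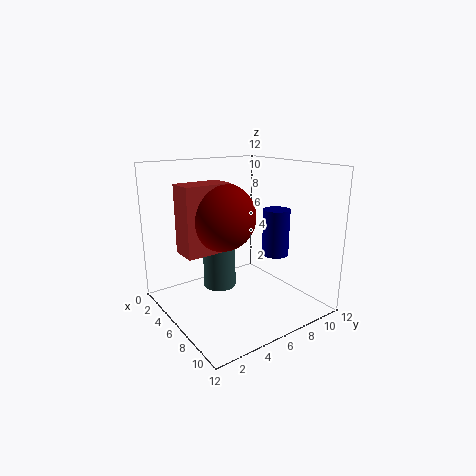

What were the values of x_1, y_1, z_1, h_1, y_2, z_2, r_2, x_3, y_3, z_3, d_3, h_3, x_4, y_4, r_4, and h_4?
x_1 = 9.5
y_1 = 7
z_1 = 5.5
h_1 = 3.5
y_2 = 3.5
z_2 = 8.5
r_2 = 2.5
x_3 = 6
y_3 = 0.5
z_3 = 6
d_3 = 3.5
h_3 = 5
x_4 = 3
y_4 = 6
r_4 = 1.5
h_4 = 6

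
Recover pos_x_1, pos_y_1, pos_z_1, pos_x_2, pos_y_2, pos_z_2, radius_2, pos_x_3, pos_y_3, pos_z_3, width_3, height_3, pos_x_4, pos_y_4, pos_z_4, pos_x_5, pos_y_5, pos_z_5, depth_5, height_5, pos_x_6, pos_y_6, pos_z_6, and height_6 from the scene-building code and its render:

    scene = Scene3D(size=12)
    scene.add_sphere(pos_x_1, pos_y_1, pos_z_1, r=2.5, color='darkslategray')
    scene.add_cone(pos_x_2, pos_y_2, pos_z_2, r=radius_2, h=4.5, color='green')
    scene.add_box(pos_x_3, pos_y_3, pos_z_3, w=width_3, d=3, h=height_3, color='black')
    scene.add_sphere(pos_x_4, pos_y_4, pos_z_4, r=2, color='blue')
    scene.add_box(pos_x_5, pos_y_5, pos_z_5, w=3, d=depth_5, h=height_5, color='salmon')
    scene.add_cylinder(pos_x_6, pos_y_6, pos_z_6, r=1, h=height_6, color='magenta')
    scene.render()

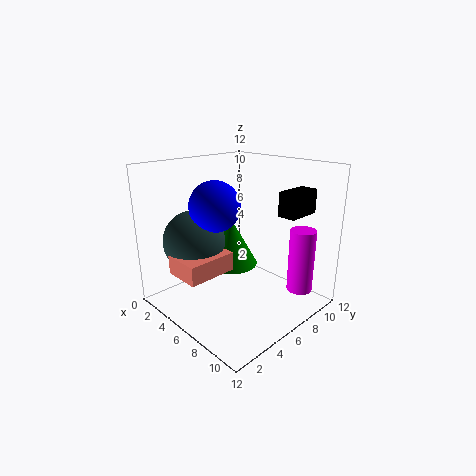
pos_x_1 = 4, pos_y_1 = 3, pos_z_1 = 6, pos_x_2 = 3, pos_y_2 = 8, pos_z_2 = 2, radius_2 = 2.5, pos_x_3 = 8.5, pos_y_3 = 8, pos_z_3 = 8, width_3 = 1.5, height_3 = 2, pos_x_4 = 5.5, pos_y_4 = 4, pos_z_4 = 9, pos_x_5 = 4, pos_y_5 = 0.5, pos_z_5 = 4, depth_5 = 4, height_5 = 1.5, pos_x_6 = 11, pos_y_6 = 8, pos_z_6 = 2.5, height_6 = 5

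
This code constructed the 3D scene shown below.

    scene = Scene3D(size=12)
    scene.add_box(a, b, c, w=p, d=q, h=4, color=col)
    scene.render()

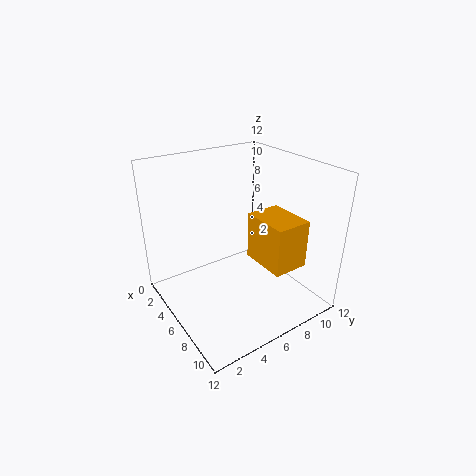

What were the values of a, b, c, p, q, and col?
a = 6; b = 7; c = 4; p = 4; q = 3; col = 'orange'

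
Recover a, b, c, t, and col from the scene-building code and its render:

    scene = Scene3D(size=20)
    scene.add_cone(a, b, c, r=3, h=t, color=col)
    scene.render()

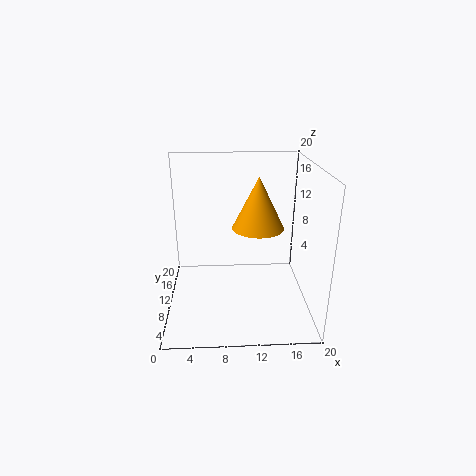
a = 12, b = 4, c = 14, t = 6, col = 'orange'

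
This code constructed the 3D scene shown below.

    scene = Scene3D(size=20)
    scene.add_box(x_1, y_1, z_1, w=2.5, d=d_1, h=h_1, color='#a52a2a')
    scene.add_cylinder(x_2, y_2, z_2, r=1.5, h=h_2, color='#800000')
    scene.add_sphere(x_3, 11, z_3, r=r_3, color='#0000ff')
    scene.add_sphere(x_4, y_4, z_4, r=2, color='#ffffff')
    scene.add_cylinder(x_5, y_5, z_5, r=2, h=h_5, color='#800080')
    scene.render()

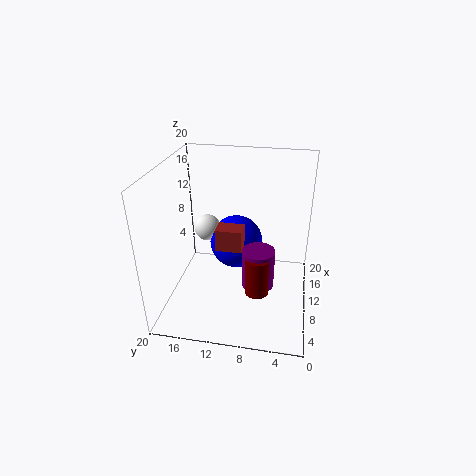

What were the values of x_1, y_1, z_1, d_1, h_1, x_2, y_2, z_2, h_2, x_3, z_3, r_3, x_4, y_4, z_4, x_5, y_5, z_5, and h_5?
x_1 = 7
y_1 = 9
z_1 = 9.5
d_1 = 3.5
h_1 = 3
x_2 = 4
y_2 = 6.5
z_2 = 6
h_2 = 5
x_3 = 14
z_3 = 7
r_3 = 4
x_4 = 14
y_4 = 15.5
z_4 = 9
x_5 = 5
y_5 = 6.5
z_5 = 6.5
h_5 = 5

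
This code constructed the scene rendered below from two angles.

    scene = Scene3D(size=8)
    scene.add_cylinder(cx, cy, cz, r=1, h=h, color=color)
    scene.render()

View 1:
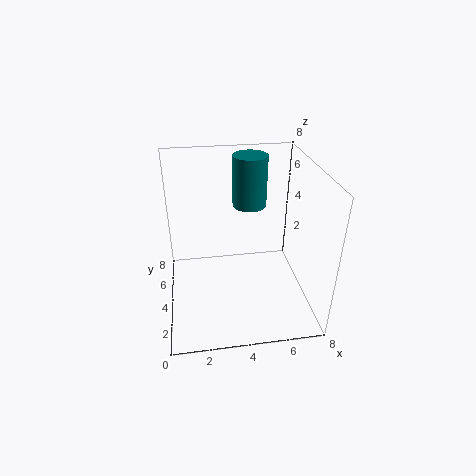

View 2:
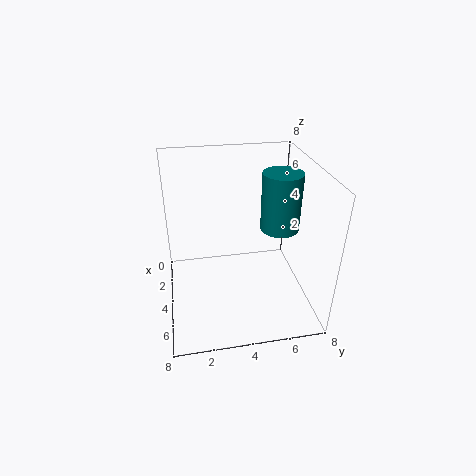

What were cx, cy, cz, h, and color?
cx = 5
cy = 6
cz = 5
h = 3
color = 'teal'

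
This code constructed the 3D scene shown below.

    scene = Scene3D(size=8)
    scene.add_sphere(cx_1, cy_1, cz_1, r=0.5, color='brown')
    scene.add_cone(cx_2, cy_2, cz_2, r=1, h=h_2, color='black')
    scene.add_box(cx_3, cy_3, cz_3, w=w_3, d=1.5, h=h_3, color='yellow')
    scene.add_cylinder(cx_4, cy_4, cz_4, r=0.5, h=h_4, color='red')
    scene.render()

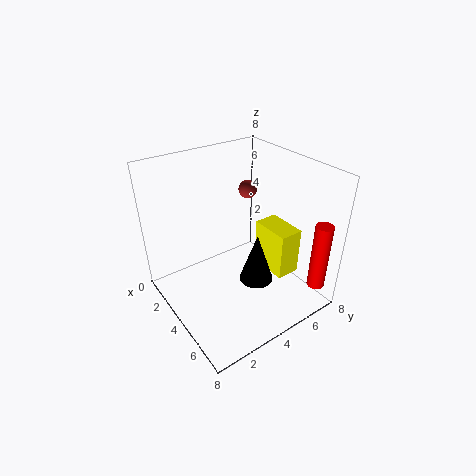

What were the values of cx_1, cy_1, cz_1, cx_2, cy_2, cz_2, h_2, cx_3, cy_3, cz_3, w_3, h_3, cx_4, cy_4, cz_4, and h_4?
cx_1 = 3.5, cy_1 = 5, cz_1 = 6.5, cx_2 = 4.5, cy_2 = 5, cz_2 = 1, h_2 = 3, cx_3 = 2.5, cy_3 = 6.5, cz_3 = 0.5, w_3 = 2.5, h_3 = 3, cx_4 = 7, cy_4 = 7.5, cz_4 = 1, h_4 = 4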